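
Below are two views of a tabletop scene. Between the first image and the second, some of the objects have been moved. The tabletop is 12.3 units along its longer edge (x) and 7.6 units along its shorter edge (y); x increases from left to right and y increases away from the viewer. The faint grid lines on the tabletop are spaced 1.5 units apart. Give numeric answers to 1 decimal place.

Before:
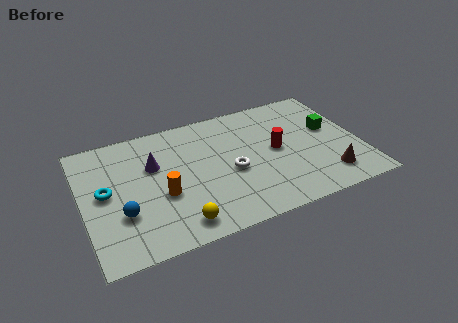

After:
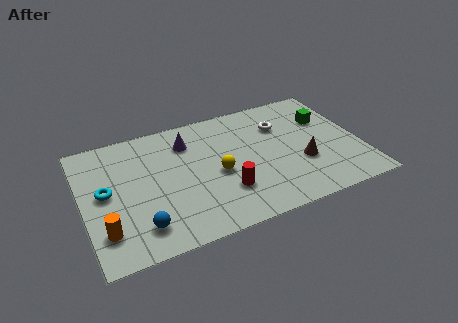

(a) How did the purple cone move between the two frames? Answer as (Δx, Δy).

(1.6, 0.9)

From the two frames, the purple cone sits at roughly (3.2, 4.9) before and (4.8, 5.8) after.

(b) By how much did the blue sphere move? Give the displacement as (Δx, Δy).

(0.7, -1.0)

The blue sphere was at about (1.6, 2.5) and moved to about (2.3, 1.5).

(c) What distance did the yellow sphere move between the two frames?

3.0

From (3.9, 1.1) to (5.9, 3.4), the yellow sphere covered √(2.0² + 2.3²) ≈ 3.0 units.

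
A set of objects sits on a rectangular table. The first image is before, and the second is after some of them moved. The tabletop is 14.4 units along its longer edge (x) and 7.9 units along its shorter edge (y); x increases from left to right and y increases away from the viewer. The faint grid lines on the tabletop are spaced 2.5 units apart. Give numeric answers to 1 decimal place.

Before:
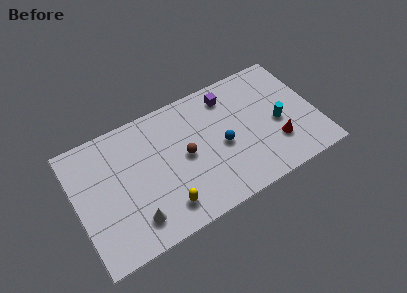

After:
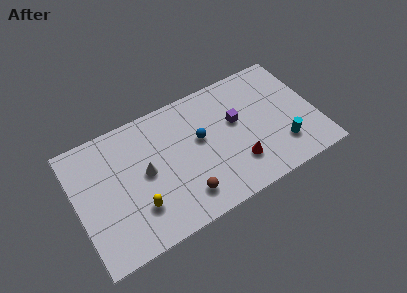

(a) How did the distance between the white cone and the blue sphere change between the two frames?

-2.5

They were about 5.9 units apart before and 3.4 after — 2.5 units closer together.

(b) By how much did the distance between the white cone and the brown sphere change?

-1.0

Before: roughly 4.2 units apart; after: 3.2. That's 1.0 units closer together.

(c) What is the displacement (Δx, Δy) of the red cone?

(-2.4, -0.2)

From the two frames, the red cone sits at roughly (11.8, 2.3) before and (9.4, 2.1) after.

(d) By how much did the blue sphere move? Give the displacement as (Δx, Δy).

(-1.2, 1.0)

The blue sphere was at about (8.7, 3.6) and moved to about (7.5, 4.6).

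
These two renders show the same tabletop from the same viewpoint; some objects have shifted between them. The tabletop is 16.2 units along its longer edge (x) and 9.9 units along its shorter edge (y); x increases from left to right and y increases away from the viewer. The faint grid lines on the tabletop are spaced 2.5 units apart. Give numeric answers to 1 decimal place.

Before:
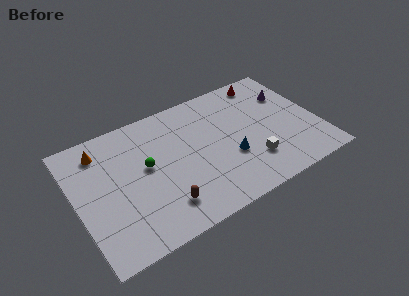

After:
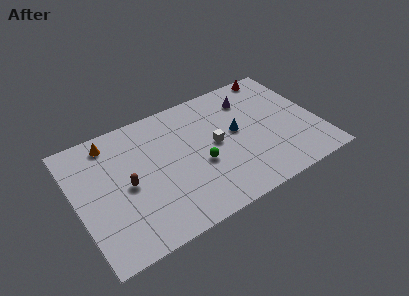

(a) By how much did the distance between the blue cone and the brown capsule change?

+2.5

They were about 5.0 units apart before and 7.5 after — 2.5 units further apart.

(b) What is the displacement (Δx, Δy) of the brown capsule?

(-2.0, 2.6)

The brown capsule started near (5.3, 2.1) and ended near (3.3, 4.7).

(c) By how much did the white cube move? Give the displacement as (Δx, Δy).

(-2.1, 2.5)

The white cube started near (11.4, 2.6) and ended near (9.3, 5.1).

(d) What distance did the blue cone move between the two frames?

1.9

The blue cone was near (10.1, 3.6) before and (10.8, 5.4) after, so it travelled √(0.7² + 1.8²) ≈ 1.9 units.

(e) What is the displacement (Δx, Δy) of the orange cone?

(0.7, 0.4)

The orange cone started near (2.0, 8.1) and ended near (2.7, 8.5).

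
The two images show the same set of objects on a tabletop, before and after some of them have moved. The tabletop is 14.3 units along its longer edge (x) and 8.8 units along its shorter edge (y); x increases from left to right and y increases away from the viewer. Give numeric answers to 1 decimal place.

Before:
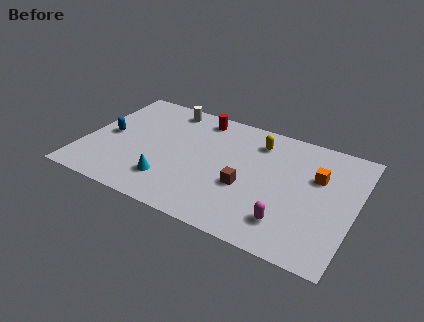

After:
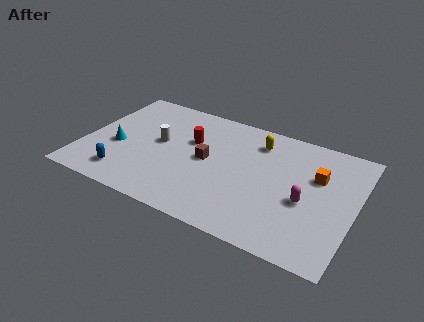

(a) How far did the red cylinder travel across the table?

2.0

The red cylinder moved from about (5.7, 7.6) to (5.5, 5.6), a distance of √(0.2² + 2.0²) ≈ 2.0.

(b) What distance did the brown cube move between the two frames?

2.5

The brown cube was near (8.7, 3.4) before and (6.5, 4.5) after, so it travelled √(2.2² + 1.1²) ≈ 2.5 units.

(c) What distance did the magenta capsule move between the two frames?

1.9

From (11.1, 1.9) to (11.8, 3.7), the magenta capsule covered √(0.7² + 1.8²) ≈ 1.9 units.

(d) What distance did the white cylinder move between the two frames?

2.9

From (3.9, 7.7) to (3.9, 4.8), the white cylinder covered √(0.0² + 2.9²) ≈ 2.9 units.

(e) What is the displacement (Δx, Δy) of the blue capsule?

(1.3, -2.7)

The blue capsule started near (1.2, 4.3) and ended near (2.5, 1.6).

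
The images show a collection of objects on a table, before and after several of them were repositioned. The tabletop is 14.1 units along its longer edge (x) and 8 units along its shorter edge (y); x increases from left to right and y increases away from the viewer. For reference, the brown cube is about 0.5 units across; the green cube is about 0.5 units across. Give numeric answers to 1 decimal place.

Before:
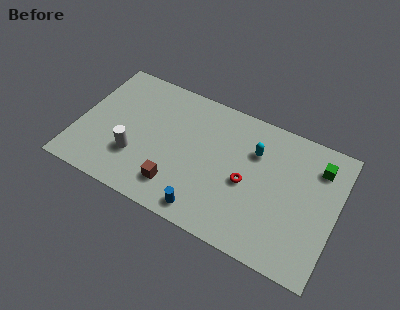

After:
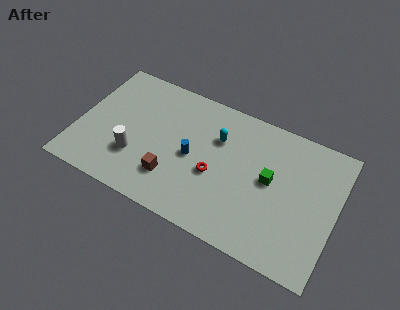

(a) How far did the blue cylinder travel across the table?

3.0

From (7.4, 1.0) to (6.3, 3.8), the blue cylinder covered √(1.1² + 2.8²) ≈ 3.0 units.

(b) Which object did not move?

the white cylinder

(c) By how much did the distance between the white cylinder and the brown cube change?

-0.4

The distance was about 2.5 in the first image and 2.1 in the second, so they moved 0.4 units closer together.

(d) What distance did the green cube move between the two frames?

3.1

The green cube was near (12.9, 6.2) before and (10.5, 4.3) after, so it travelled √(2.4² + 1.9²) ≈ 3.1 units.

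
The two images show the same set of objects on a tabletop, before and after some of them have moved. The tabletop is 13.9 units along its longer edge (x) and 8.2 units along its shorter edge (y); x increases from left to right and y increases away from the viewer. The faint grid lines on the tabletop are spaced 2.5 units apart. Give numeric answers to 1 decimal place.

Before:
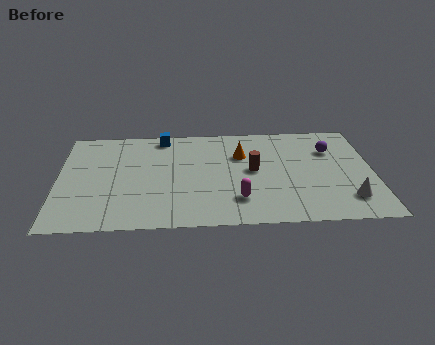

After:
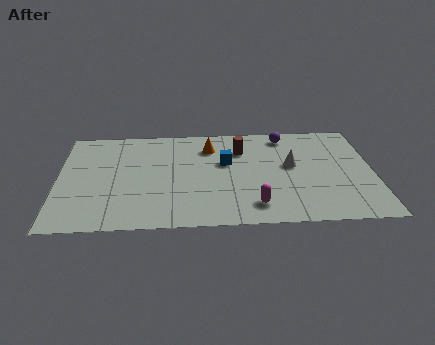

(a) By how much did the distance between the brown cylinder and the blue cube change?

-3.8

Before: roughly 5.0 units apart; after: 1.2. That's 3.8 units closer together.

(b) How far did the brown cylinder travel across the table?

1.8

From (8.6, 4.3) to (8.1, 6.0), the brown cylinder covered √(0.5² + 1.7²) ≈ 1.8 units.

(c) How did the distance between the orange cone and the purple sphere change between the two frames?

-0.5

They were about 4.0 units apart before and 3.5 after — 0.5 units closer together.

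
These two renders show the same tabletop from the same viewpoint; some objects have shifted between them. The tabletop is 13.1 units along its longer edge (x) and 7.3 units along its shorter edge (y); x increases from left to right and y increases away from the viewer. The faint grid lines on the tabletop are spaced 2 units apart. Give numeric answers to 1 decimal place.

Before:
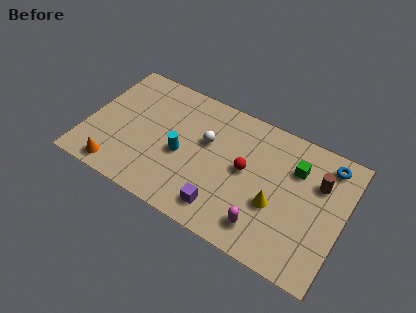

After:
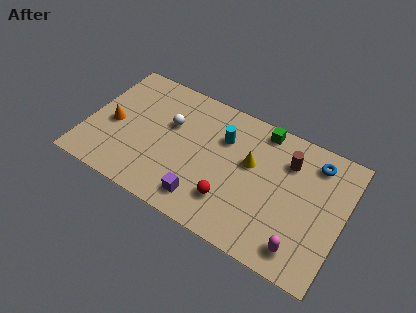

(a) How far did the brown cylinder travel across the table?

1.6

The brown cylinder was near (11.7, 5.0) before and (10.1, 5.4) after, so it travelled √(1.6² + 0.4²) ≈ 1.6 units.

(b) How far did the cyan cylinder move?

2.7

The cyan cylinder moved from about (4.9, 3.2) to (6.8, 5.1), a distance of √(1.9² + 1.9²) ≈ 2.7.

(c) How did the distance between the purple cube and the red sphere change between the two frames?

-1.3

Before: roughly 2.7 units apart; after: 1.4. That's 1.3 units closer together.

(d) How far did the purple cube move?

1.0

The purple cube was near (7.3, 1.3) before and (6.3, 1.3) after, so it travelled √(1.0² + 0.0²) ≈ 1.0 units.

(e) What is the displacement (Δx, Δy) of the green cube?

(-1.9, 1.3)

From the two frames, the green cube sits at roughly (10.5, 5.2) before and (8.6, 6.5) after.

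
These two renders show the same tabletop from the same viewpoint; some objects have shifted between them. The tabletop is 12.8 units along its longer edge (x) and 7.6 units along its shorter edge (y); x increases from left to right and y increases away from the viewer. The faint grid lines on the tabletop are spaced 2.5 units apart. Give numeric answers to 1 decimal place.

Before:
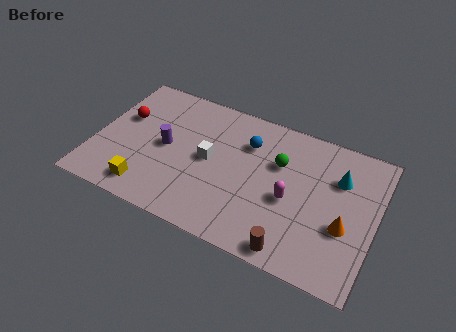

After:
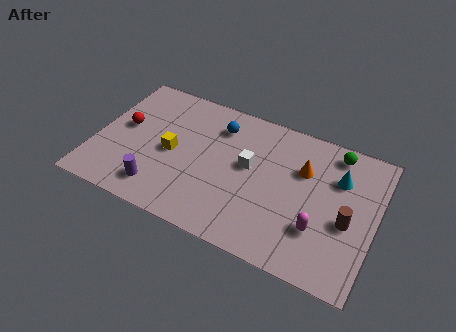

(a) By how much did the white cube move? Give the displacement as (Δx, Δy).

(1.8, 0.4)

The white cube was at about (5.2, 3.9) and moved to about (7.0, 4.3).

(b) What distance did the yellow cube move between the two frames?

2.5

The yellow cube was near (2.7, 1.2) before and (3.5, 3.6) after, so it travelled √(0.8² + 2.4²) ≈ 2.5 units.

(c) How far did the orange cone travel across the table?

3.0

The orange cone moved from about (11.5, 2.9) to (9.4, 5.1), a distance of √(2.1² + 2.2²) ≈ 3.0.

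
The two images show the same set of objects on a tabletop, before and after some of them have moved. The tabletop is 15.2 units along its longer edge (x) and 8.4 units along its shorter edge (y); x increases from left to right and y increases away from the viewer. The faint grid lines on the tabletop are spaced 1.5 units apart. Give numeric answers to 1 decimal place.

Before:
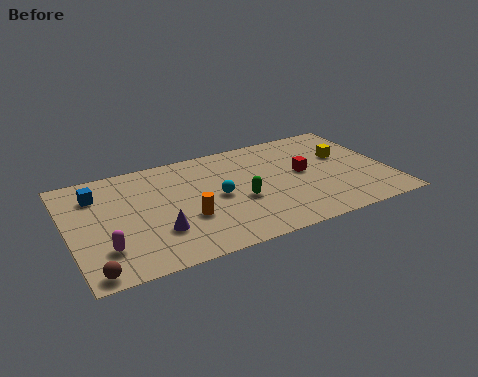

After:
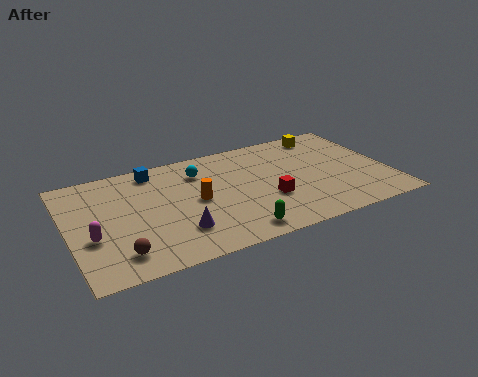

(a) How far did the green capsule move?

2.4

The green capsule was near (8.0, 3.4) before and (7.5, 1.1) after, so it travelled √(0.5² + 2.3²) ≈ 2.4 units.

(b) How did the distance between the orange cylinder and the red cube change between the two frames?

-2.5

The distance was about 6.0 in the first image and 3.5 in the second, so they moved 2.5 units closer together.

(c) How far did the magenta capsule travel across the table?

1.1

The magenta capsule was near (1.5, 2.2) before and (1.0, 3.2) after, so it travelled √(0.5² + 1.0²) ≈ 1.1 units.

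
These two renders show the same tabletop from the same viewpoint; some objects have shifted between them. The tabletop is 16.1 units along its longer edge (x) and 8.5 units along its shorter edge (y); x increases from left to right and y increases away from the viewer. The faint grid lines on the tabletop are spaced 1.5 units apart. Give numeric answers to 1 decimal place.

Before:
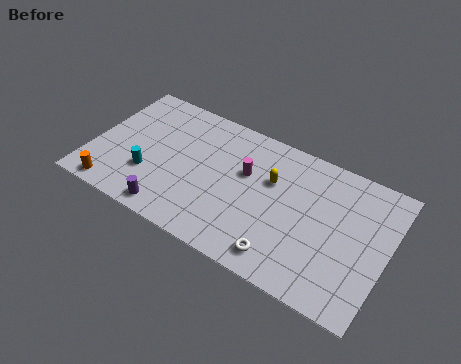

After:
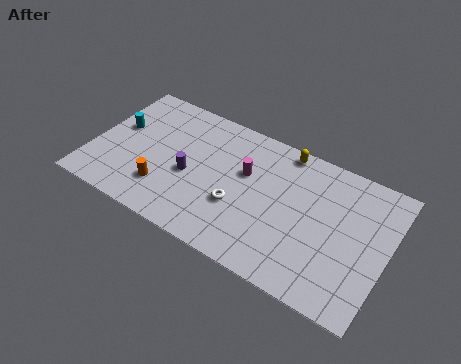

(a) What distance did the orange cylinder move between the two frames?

2.9

From (1.6, 0.9) to (4.2, 2.2), the orange cylinder covered √(2.6² + 1.3²) ≈ 2.9 units.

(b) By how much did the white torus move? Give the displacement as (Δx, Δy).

(-2.7, 1.8)

The white torus was at about (10.9, 1.3) and moved to about (8.2, 3.1).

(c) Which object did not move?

the magenta cylinder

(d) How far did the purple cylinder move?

2.8

The purple cylinder was near (4.8, 1.0) before and (5.4, 3.7) after, so it travelled √(0.6² + 2.7²) ≈ 2.8 units.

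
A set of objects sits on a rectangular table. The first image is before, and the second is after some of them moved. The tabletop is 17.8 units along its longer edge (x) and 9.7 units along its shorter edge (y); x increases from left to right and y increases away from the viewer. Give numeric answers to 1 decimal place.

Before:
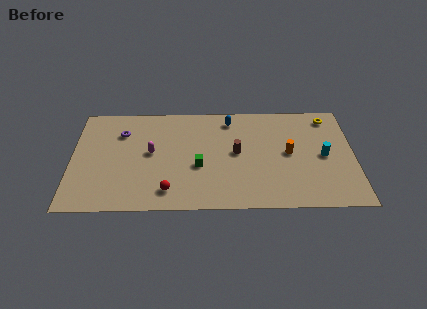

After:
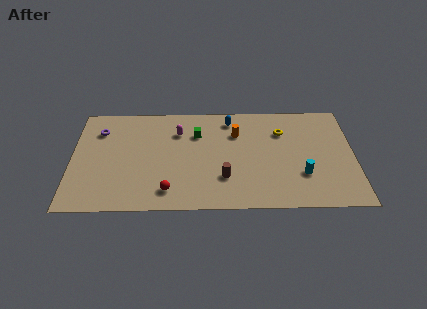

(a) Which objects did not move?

the red sphere and the blue capsule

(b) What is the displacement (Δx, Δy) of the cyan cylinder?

(-1.4, -1.7)

The cyan cylinder was at about (15.9, 4.7) and moved to about (14.5, 3.0).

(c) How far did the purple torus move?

1.4

The purple torus was near (3.1, 7.1) before and (1.7, 7.3) after, so it travelled √(1.4² + 0.2²) ≈ 1.4 units.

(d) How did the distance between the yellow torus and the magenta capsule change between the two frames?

-5.1

They were about 11.7 units apart before and 6.6 after — 5.1 units closer together.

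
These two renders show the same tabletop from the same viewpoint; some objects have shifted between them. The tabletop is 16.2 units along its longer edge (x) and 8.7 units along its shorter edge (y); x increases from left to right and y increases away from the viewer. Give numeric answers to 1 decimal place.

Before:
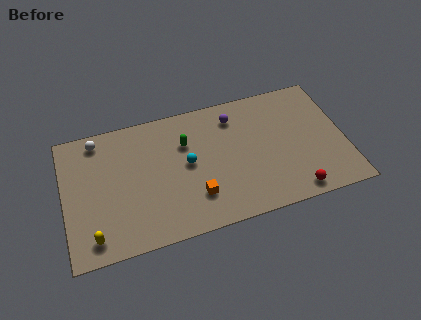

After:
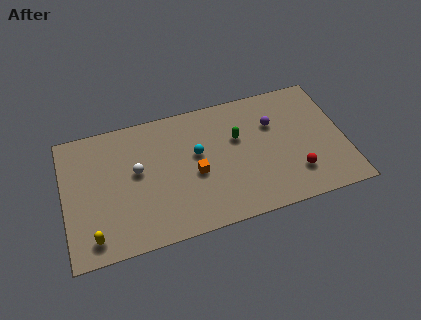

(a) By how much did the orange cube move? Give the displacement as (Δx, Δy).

(0.1, 1.5)

From the two frames, the orange cube sits at roughly (7.4, 2.3) before and (7.5, 3.8) after.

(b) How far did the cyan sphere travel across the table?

0.8

From (7.1, 4.6) to (7.7, 5.1), the cyan sphere covered √(0.6² + 0.5²) ≈ 0.8 units.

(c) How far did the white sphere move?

3.4

From (2.1, 7.6) to (4.2, 4.9), the white sphere covered √(2.1² + 2.7²) ≈ 3.4 units.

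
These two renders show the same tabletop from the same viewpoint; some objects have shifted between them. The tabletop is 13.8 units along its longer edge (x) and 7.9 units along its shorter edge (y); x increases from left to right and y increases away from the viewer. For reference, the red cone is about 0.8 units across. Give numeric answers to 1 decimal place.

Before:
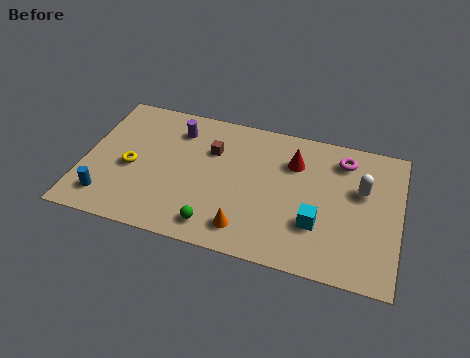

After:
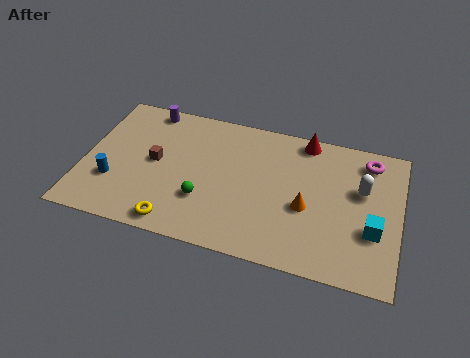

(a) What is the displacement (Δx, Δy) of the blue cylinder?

(0.2, 1.0)

From the two frames, the blue cylinder sits at roughly (1.2, 1.5) before and (1.4, 2.5) after.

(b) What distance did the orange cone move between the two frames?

3.1

The orange cone was near (7.3, 1.4) before and (9.8, 3.3) after, so it travelled √(2.5² + 1.9²) ≈ 3.1 units.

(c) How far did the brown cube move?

2.7

The brown cube was near (5.5, 5.4) before and (3.1, 4.1) after, so it travelled √(2.4² + 1.3²) ≈ 2.7 units.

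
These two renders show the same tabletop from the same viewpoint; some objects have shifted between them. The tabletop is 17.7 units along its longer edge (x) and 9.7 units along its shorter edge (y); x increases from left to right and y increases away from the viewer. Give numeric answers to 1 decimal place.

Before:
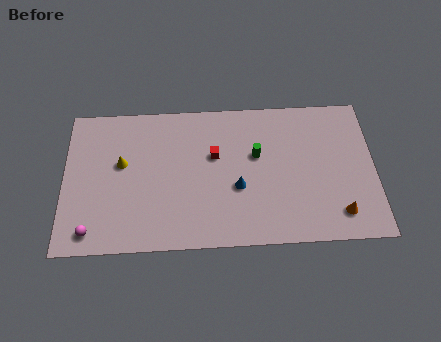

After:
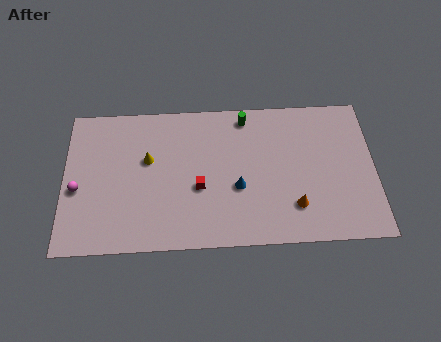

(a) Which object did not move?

the blue cone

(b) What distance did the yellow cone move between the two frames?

1.5

The yellow cone was near (3.3, 5.7) before and (4.8, 5.9) after, so it travelled √(1.5² + 0.2²) ≈ 1.5 units.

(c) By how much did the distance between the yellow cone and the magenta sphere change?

-0.3

The distance was about 4.7 in the first image and 4.4 in the second, so they moved 0.3 units closer together.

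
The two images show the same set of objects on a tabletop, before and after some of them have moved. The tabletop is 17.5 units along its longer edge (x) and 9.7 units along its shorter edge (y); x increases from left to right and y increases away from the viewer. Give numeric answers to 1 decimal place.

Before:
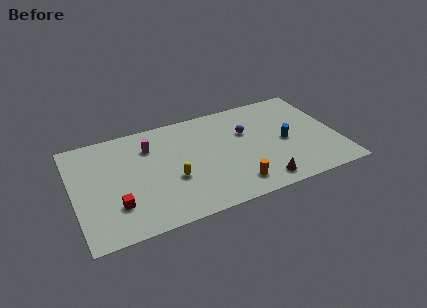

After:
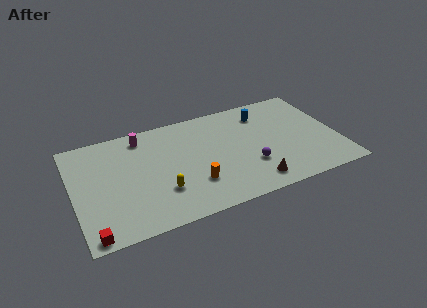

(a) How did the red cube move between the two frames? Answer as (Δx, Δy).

(-1.7, -1.9)

From the two frames, the red cube sits at roughly (2.6, 2.7) before and (0.9, 0.8) after.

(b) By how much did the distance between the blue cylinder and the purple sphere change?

+1.8

Before: roughly 3.0 units apart; after: 4.8. That's 1.8 units further apart.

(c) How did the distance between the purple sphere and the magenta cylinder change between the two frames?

+2.0

They were about 6.5 units apart before and 8.5 after — 2.0 units further apart.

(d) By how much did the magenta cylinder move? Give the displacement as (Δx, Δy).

(-0.4, 1.1)

From the two frames, the magenta cylinder sits at roughly (5.2, 7.2) before and (4.8, 8.3) after.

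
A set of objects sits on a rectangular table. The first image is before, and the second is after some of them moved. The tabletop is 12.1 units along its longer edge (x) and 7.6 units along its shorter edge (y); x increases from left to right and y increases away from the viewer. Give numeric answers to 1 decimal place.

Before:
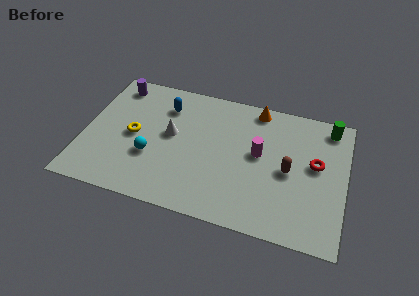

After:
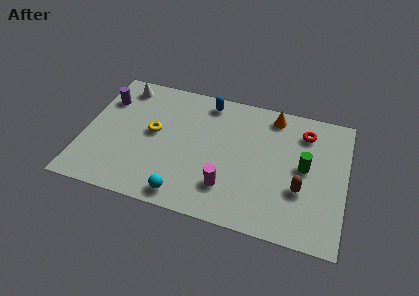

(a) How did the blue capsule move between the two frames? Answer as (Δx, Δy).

(1.9, 0.8)

From the two frames, the blue capsule sits at roughly (3.6, 5.8) before and (5.5, 6.6) after.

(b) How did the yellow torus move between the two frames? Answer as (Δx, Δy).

(0.9, 0.4)

The yellow torus was at about (2.3, 3.7) and moved to about (3.2, 4.1).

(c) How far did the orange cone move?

0.8

From (7.8, 6.8) to (8.6, 6.6), the orange cone covered √(0.8² + 0.2²) ≈ 0.8 units.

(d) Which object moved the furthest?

the white cone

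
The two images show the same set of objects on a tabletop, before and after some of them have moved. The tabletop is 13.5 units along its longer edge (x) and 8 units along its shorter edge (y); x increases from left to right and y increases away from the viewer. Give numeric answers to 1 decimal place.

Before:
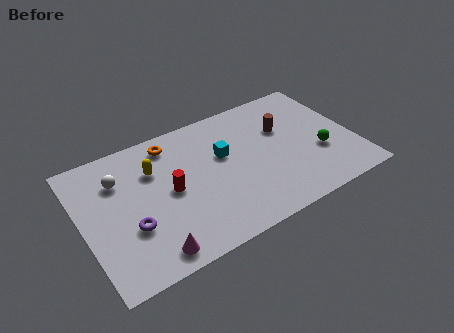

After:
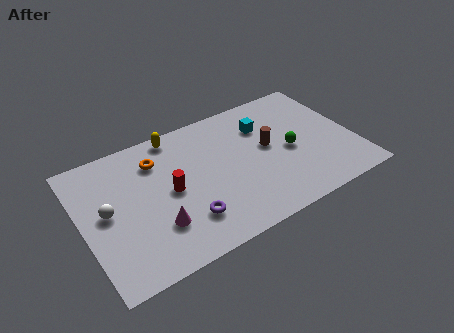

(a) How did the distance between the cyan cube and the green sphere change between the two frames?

-2.7

They were about 5.0 units apart before and 2.3 after — 2.7 units closer together.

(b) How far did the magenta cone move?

1.4

From (2.9, 1.0) to (3.4, 2.3), the magenta cone covered √(0.5² + 1.3²) ≈ 1.4 units.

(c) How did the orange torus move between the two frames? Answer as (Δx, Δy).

(-0.8, -0.7)

From the two frames, the orange torus sits at roughly (4.7, 6.8) before and (3.9, 6.1) after.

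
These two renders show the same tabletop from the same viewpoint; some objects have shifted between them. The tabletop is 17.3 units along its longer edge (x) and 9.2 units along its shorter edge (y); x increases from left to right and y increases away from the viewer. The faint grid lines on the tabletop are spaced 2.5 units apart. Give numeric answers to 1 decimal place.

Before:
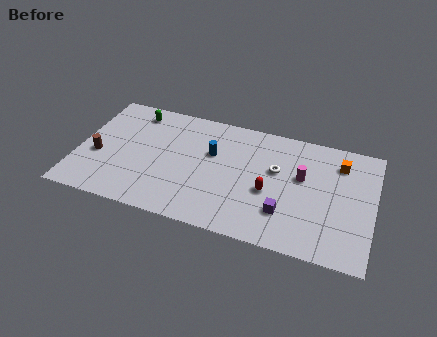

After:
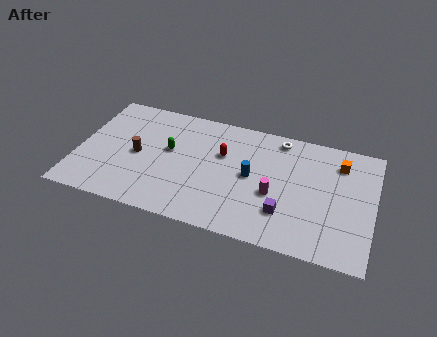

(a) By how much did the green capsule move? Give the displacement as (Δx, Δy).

(2.3, -2.5)

From the two frames, the green capsule sits at roughly (3.0, 7.8) before and (5.3, 5.3) after.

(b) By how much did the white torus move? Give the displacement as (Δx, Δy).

(0.0, 2.5)

From the two frames, the white torus sits at roughly (11.6, 5.6) before and (11.6, 8.1) after.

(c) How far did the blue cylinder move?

2.6

From (7.8, 5.8) to (10.2, 4.7), the blue cylinder covered √(2.4² + 1.1²) ≈ 2.6 units.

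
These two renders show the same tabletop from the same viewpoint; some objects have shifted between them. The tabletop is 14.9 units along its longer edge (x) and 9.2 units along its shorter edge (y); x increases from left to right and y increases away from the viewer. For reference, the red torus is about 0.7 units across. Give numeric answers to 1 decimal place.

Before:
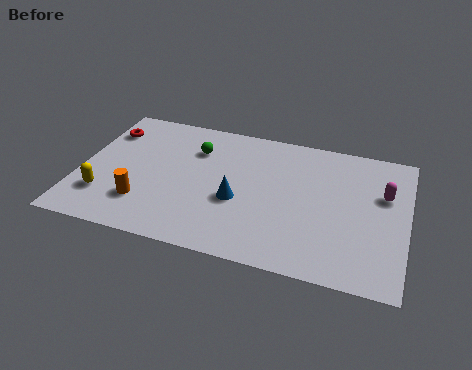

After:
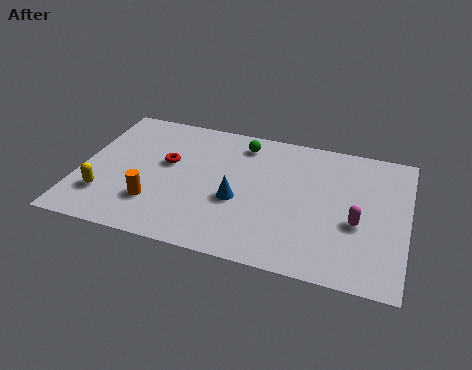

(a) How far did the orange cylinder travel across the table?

0.5

The orange cylinder was near (3.1, 2.4) before and (3.6, 2.5) after, so it travelled √(0.5² + 0.1²) ≈ 0.5 units.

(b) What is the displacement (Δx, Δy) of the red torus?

(3.0, -1.6)

From the two frames, the red torus sits at roughly (0.9, 7.0) before and (3.9, 5.4) after.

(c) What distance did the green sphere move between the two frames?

2.3

From (5.1, 6.7) to (7.2, 7.7), the green sphere covered √(2.1² + 1.0²) ≈ 2.3 units.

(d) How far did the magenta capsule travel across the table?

2.5

From (13.8, 5.9) to (12.7, 3.7), the magenta capsule covered √(1.1² + 2.2²) ≈ 2.5 units.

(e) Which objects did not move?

the blue cone and the yellow capsule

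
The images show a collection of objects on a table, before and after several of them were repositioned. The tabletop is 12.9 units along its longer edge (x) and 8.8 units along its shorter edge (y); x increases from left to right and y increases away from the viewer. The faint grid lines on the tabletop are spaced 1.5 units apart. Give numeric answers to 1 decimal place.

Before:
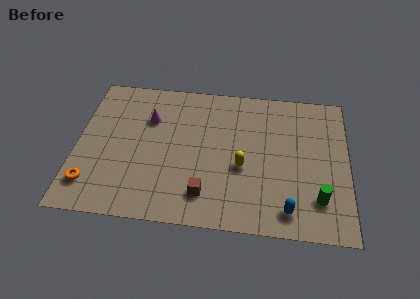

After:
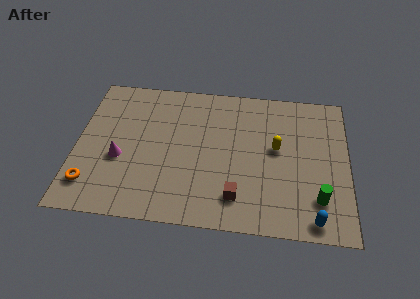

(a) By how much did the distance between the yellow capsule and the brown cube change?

+1.1

They were about 2.5 units apart before and 3.6 after — 1.1 units further apart.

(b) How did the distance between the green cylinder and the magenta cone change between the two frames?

+0.5

They were about 9.0 units apart before and 9.5 after — 0.5 units further apart.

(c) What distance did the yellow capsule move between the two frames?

2.1

From (7.9, 3.6) to (9.5, 4.9), the yellow capsule covered √(1.6² + 1.3²) ≈ 2.1 units.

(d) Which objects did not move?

the green cylinder and the orange torus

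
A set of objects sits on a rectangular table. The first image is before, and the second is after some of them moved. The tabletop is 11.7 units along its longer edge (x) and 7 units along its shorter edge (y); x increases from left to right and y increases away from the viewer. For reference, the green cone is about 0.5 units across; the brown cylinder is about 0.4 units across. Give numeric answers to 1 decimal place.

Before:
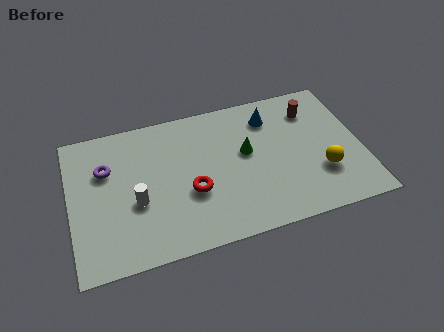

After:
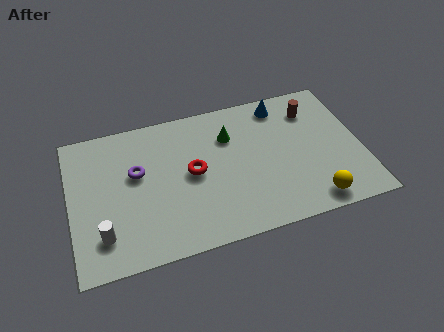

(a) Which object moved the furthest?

the white cylinder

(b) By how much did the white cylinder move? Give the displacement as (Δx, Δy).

(-1.4, -1.2)

The white cylinder was at about (2.6, 2.8) and moved to about (1.2, 1.6).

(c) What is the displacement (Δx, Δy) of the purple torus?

(1.2, -0.5)

The purple torus started near (1.5, 4.7) and ended near (2.7, 4.2).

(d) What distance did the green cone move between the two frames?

1.2

The green cone was near (7.1, 4.0) before and (6.5, 5.0) after, so it travelled √(0.6² + 1.0²) ≈ 1.2 units.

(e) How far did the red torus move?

0.9

From (4.8, 2.7) to (4.9, 3.6), the red torus covered √(0.1² + 0.9²) ≈ 0.9 units.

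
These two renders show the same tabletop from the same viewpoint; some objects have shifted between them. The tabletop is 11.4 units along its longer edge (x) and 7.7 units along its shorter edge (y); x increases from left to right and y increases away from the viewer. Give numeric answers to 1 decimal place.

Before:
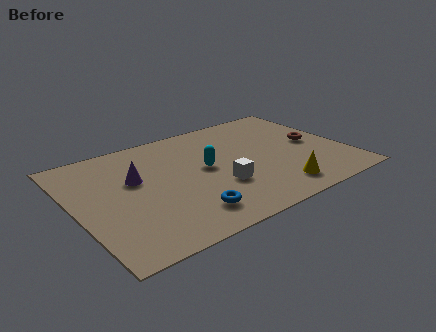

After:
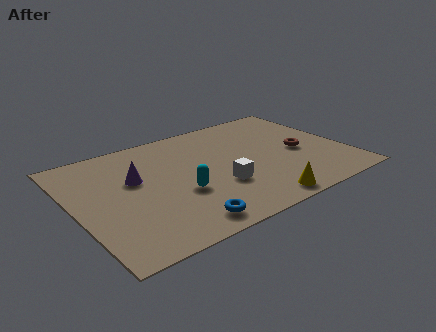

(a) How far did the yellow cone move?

1.0

The yellow cone moved from about (8.0, 1.3) to (7.1, 0.8), a distance of √(0.9² + 0.5²) ≈ 1.0.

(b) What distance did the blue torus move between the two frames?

0.6

The blue torus was near (4.2, 1.5) before and (3.9, 1.0) after, so it travelled √(0.3² + 0.5²) ≈ 0.6 units.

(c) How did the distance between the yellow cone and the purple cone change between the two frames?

-0.4

The distance was about 6.4 in the first image and 6.0 in the second, so they moved 0.4 units closer together.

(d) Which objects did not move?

the purple cone and the white cube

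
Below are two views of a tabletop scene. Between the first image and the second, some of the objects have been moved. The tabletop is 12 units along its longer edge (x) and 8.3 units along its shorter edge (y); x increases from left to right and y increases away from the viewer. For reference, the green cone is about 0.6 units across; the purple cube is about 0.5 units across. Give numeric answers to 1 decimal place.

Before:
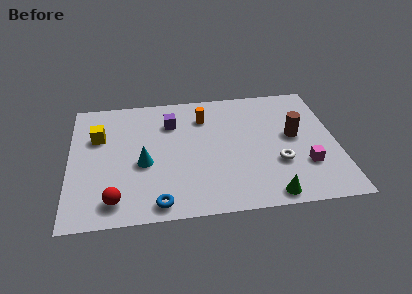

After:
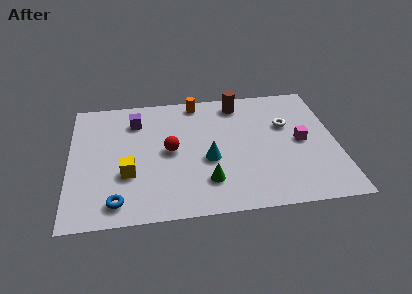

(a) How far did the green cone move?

3.0

The green cone moved from about (8.8, 0.8) to (6.1, 2.0), a distance of √(2.7² + 1.2²) ≈ 3.0.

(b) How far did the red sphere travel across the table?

3.8

From (2.0, 1.3) to (4.5, 4.2), the red sphere covered √(2.5² + 2.9²) ≈ 3.8 units.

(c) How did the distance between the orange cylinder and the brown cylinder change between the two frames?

-2.5

Before: roughly 4.4 units apart; after: 1.9. That's 2.5 units closer together.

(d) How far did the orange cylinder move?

1.1

The orange cylinder was near (6.1, 6.3) before and (5.8, 7.4) after, so it travelled √(0.3² + 1.1²) ≈ 1.1 units.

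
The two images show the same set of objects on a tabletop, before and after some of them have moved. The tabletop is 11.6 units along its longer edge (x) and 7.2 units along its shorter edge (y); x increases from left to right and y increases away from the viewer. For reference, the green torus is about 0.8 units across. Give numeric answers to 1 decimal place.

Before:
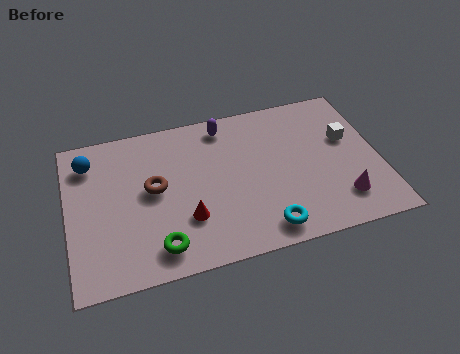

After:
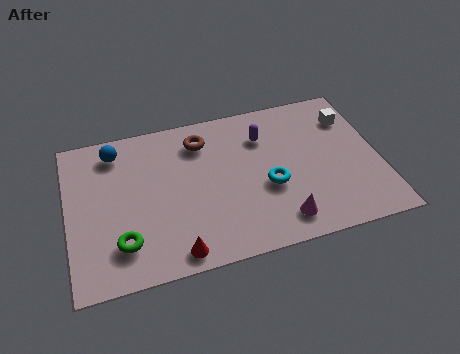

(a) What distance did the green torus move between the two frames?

1.4

The green torus was near (3.2, 1.2) before and (1.9, 1.7) after, so it travelled √(1.3² + 0.5²) ≈ 1.4 units.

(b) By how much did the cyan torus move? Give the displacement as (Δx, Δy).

(0.3, 1.9)

The cyan torus was at about (7.1, 1.0) and moved to about (7.4, 2.9).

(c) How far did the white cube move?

1.0

From (10.5, 4.4) to (10.7, 5.4), the white cube covered √(0.2² + 1.0²) ≈ 1.0 units.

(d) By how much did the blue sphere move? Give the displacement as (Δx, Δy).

(1.0, 0.3)

The blue sphere started near (0.9, 5.7) and ended near (1.9, 6.0).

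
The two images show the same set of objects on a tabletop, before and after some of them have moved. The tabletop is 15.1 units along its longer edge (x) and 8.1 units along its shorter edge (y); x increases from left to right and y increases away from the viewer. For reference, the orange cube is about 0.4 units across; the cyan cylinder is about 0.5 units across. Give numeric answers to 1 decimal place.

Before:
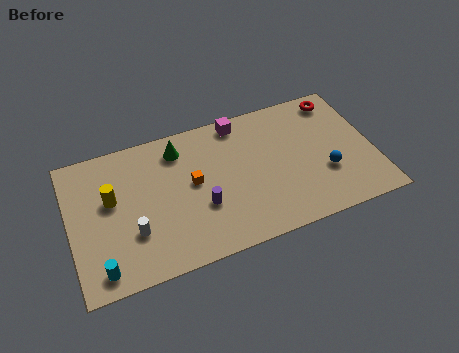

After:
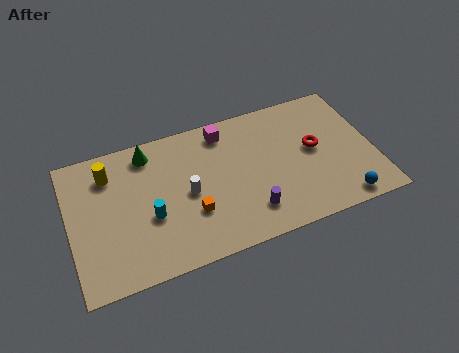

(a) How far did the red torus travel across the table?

3.0

The red torus was near (13.7, 7.0) before and (12.2, 4.4) after, so it travelled √(1.5² + 2.6²) ≈ 3.0 units.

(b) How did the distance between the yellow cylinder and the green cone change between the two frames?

-1.8

Before: roughly 3.9 units apart; after: 2.1. That's 1.8 units closer together.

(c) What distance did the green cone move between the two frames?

1.5

The green cone was near (5.6, 6.6) before and (4.1, 6.9) after, so it travelled √(1.5² + 0.3²) ≈ 1.5 units.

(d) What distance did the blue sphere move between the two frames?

2.0

The blue sphere moved from about (12.6, 2.8) to (13.2, 0.9), a distance of √(0.6² + 1.9²) ≈ 2.0.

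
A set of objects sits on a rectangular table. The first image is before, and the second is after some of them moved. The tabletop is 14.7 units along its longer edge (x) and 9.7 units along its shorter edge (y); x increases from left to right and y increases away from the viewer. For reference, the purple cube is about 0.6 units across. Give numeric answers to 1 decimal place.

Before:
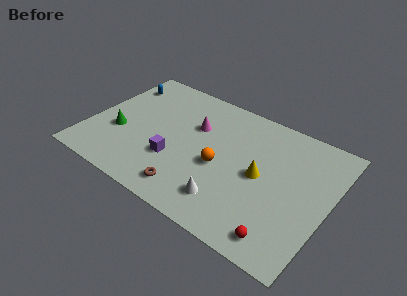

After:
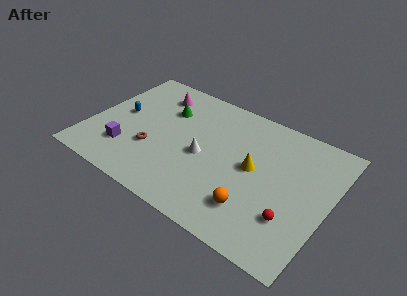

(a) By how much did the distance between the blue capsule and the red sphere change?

-1.7

Before: roughly 13.0 units apart; after: 11.3. That's 1.7 units closer together.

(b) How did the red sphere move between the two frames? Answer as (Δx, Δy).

(0.3, 1.5)

The red sphere started near (12.5, 1.3) and ended near (12.8, 2.8).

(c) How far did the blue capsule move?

2.6

From (1.1, 7.6) to (1.7, 5.1), the blue capsule covered √(0.6² + 2.5²) ≈ 2.6 units.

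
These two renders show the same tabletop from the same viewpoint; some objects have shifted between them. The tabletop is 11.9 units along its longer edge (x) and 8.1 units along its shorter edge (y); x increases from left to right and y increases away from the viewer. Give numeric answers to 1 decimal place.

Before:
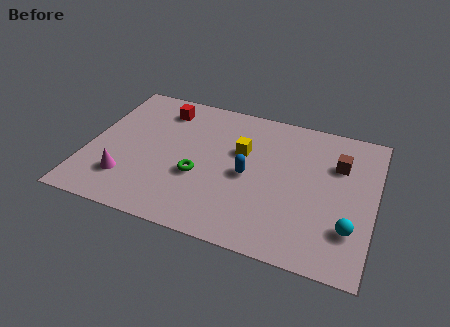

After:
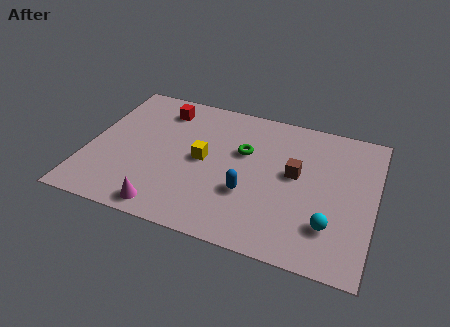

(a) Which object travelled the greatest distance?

the green torus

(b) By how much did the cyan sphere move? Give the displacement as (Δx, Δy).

(-0.8, -0.1)

From the two frames, the cyan sphere sits at roughly (11.0, 2.2) before and (10.2, 2.1) after.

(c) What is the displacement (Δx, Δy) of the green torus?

(1.7, 2.0)

From the two frames, the green torus sits at roughly (4.7, 3.1) before and (6.4, 5.1) after.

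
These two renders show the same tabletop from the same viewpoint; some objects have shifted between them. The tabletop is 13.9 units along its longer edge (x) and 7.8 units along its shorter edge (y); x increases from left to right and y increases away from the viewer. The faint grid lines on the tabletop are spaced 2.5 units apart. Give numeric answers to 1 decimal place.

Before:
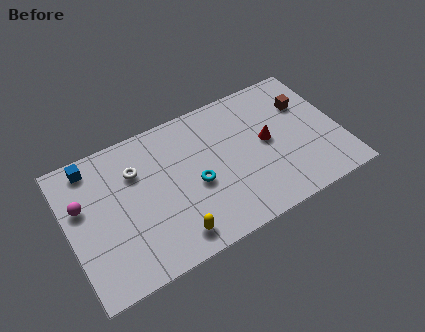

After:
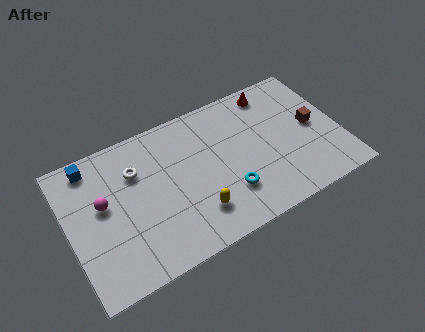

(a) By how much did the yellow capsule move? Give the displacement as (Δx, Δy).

(1.3, 0.7)

The yellow capsule was at about (4.9, 1.2) and moved to about (6.2, 1.9).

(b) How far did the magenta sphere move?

1.1

The magenta sphere was near (0.8, 4.9) before and (1.8, 4.5) after, so it travelled √(1.0² + 0.4²) ≈ 1.1 units.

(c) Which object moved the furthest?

the red cone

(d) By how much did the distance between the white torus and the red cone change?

+0.7

They were about 6.7 units apart before and 7.4 after — 0.7 units further apart.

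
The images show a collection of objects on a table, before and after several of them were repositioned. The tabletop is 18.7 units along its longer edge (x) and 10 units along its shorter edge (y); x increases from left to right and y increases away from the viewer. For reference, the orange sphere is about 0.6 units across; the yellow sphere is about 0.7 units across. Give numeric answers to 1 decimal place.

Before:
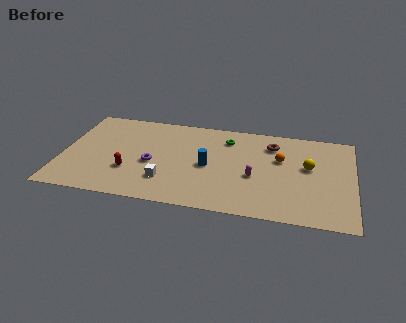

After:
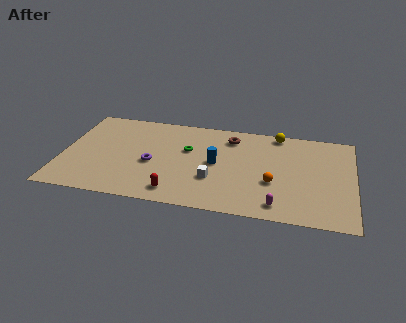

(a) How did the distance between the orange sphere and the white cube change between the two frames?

-4.3

They were about 8.1 units apart before and 3.8 after — 4.3 units closer together.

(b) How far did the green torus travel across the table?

3.0

The green torus was near (10.5, 7.9) before and (8.0, 6.2) after, so it travelled √(2.5² + 1.7²) ≈ 3.0 units.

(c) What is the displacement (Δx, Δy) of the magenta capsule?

(1.6, -2.7)

From the two frames, the magenta capsule sits at roughly (12.4, 4.1) before and (14.0, 1.4) after.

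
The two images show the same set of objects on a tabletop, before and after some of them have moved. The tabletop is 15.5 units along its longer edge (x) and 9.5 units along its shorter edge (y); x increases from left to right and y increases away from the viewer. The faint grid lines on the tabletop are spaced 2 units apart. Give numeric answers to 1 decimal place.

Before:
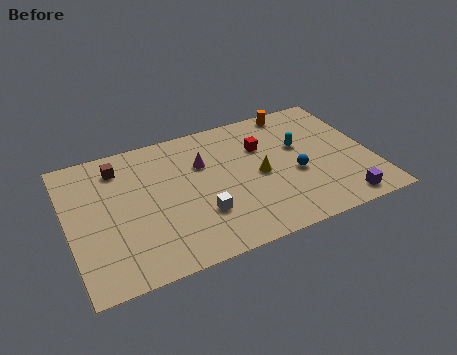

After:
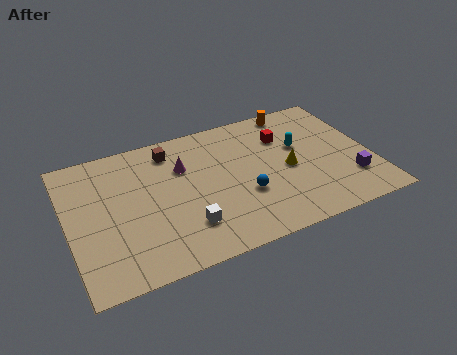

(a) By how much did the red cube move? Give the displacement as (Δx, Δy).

(1.2, 0.3)

The red cube started near (10.1, 6.5) and ended near (11.3, 6.8).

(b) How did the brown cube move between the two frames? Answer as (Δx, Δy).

(2.7, 0.2)

The brown cube started near (2.8, 7.7) and ended near (5.5, 7.9).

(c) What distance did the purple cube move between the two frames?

1.6

The purple cube moved from about (13.5, 1.1) to (14.2, 2.5), a distance of √(0.7² + 1.4²) ≈ 1.6.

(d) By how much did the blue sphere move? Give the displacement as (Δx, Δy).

(-2.7, -0.5)

The blue sphere started near (11.5, 3.9) and ended near (8.8, 3.4).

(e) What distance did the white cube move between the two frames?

0.9

The white cube was near (6.5, 2.9) before and (5.7, 2.4) after, so it travelled √(0.8² + 0.5²) ≈ 0.9 units.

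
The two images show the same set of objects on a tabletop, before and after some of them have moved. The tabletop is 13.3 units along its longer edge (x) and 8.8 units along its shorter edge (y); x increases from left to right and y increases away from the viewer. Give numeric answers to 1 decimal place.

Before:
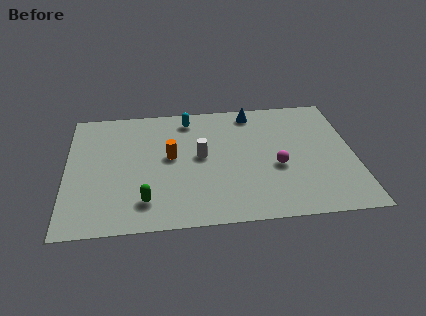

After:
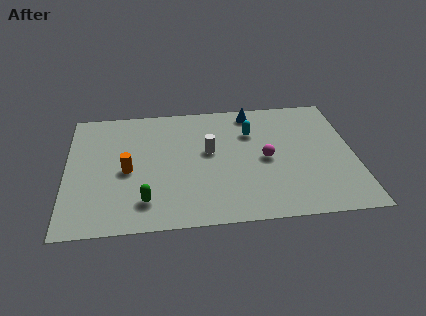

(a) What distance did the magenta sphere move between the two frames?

0.8

The magenta sphere moved from about (9.7, 3.6) to (9.2, 4.2), a distance of √(0.5² + 0.6²) ≈ 0.8.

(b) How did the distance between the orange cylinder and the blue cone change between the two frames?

+2.1

They were about 4.9 units apart before and 7.0 after — 2.1 units further apart.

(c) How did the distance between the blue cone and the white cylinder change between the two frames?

-0.5

They were about 3.9 units apart before and 3.4 after — 0.5 units closer together.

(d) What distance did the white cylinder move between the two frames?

0.5

The white cylinder was near (6.2, 4.7) before and (6.6, 5.0) after, so it travelled √(0.4² + 0.3²) ≈ 0.5 units.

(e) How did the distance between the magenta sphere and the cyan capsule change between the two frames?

-3.5

They were about 5.6 units apart before and 2.1 after — 3.5 units closer together.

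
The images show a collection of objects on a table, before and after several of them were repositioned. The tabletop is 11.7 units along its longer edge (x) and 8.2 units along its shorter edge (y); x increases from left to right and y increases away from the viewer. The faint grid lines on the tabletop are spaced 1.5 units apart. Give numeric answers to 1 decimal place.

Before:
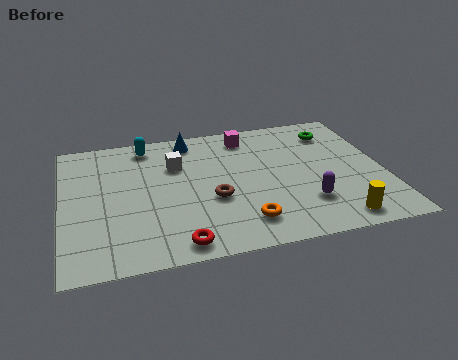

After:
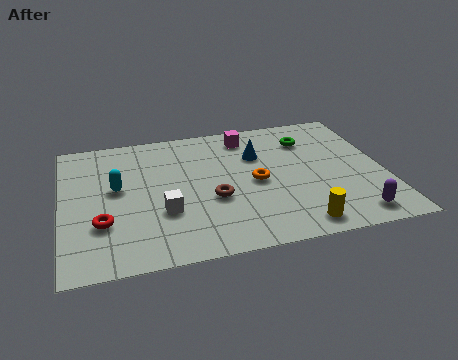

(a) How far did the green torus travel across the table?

1.0

From (10.1, 6.5) to (9.1, 6.2), the green torus covered √(1.0² + 0.3²) ≈ 1.0 units.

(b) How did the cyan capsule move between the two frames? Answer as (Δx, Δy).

(-1.2, -2.5)

The cyan capsule started near (3.2, 7.1) and ended near (2.0, 4.6).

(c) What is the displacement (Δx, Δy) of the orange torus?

(0.6, 2.3)

From the two frames, the orange torus sits at roughly (6.4, 1.6) before and (7.0, 3.9) after.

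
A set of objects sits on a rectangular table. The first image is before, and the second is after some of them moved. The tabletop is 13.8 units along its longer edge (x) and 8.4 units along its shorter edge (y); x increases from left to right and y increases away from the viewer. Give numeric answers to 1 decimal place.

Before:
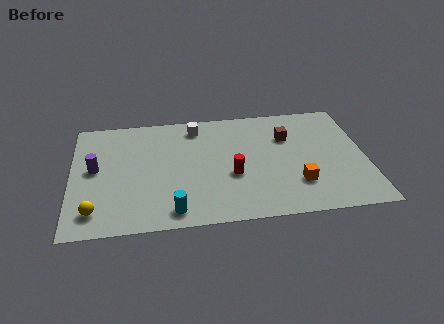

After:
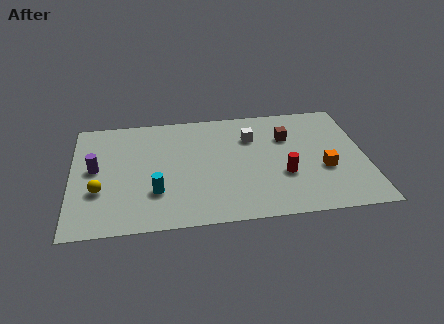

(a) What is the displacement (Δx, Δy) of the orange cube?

(1.3, 0.9)

The orange cube was at about (10.5, 2.3) and moved to about (11.8, 3.2).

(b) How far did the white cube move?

2.8

From (5.9, 7.1) to (8.5, 6.0), the white cube covered √(2.6² + 1.1²) ≈ 2.8 units.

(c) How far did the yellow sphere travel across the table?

1.4

From (1.1, 1.5) to (1.3, 2.9), the yellow sphere covered √(0.2² + 1.4²) ≈ 1.4 units.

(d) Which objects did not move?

the brown cube and the purple cylinder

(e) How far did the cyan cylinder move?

1.6

The cyan cylinder moved from about (4.7, 1.1) to (3.9, 2.5), a distance of √(0.8² + 1.4²) ≈ 1.6.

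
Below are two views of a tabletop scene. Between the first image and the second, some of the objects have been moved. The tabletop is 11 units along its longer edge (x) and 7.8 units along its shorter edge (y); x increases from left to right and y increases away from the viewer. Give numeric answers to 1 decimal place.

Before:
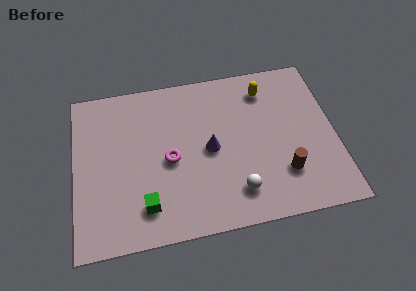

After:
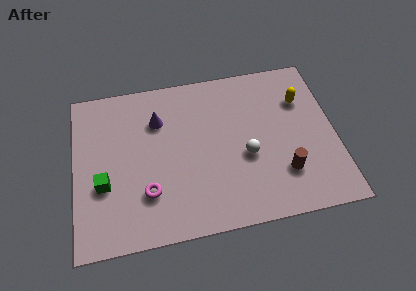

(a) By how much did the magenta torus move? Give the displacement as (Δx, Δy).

(-1.0, -1.4)

The magenta torus started near (4.0, 3.6) and ended near (3.0, 2.2).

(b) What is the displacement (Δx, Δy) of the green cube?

(-1.7, 1.3)

The green cube started near (2.9, 1.6) and ended near (1.2, 2.9).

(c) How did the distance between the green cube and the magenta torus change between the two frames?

-0.4

The distance was about 2.3 in the first image and 1.9 in the second, so they moved 0.4 units closer together.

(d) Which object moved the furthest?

the purple cone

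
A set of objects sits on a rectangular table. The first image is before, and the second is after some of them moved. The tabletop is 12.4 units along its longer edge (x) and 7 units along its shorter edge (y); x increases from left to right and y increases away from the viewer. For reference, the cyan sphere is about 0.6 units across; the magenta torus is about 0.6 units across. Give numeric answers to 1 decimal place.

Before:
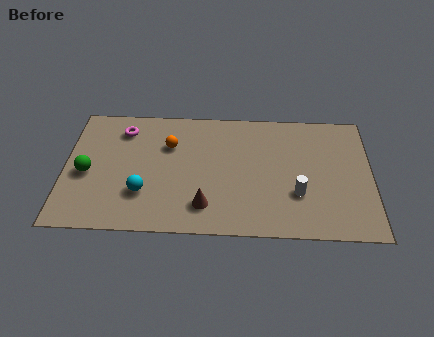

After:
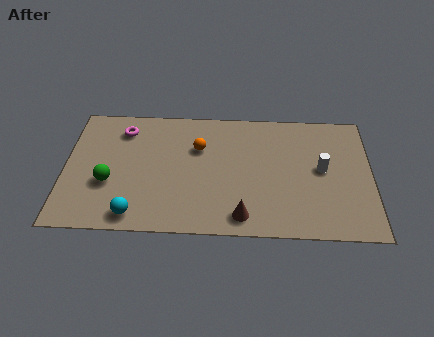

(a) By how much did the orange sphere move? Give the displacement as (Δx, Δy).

(1.2, -0.1)

From the two frames, the orange sphere sits at roughly (4.2, 4.8) before and (5.4, 4.7) after.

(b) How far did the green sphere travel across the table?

1.0

The green sphere moved from about (0.9, 3.1) to (1.8, 2.6), a distance of √(0.9² + 0.5²) ≈ 1.0.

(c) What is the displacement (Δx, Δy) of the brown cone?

(1.5, -0.5)

The brown cone was at about (5.7, 1.5) and moved to about (7.2, 1.0).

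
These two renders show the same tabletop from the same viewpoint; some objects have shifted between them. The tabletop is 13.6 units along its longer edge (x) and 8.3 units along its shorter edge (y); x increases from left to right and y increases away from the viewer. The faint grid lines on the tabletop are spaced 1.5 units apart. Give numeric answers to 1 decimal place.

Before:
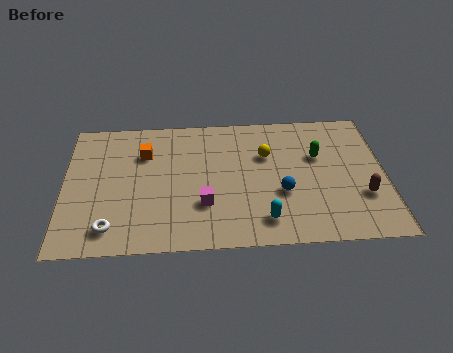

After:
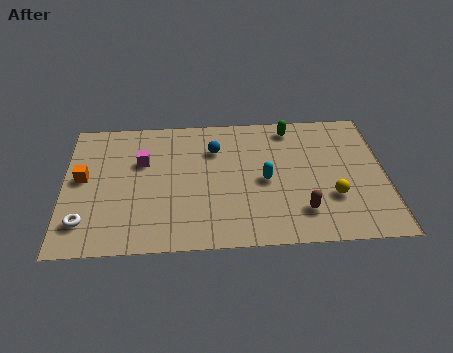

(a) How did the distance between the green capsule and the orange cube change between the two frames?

+1.9

Before: roughly 7.4 units apart; after: 9.3. That's 1.9 units further apart.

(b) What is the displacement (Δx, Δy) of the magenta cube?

(-2.6, 2.8)

The magenta cube started near (5.9, 2.6) and ended near (3.3, 5.4).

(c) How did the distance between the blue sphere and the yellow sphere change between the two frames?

+3.4

The distance was about 2.5 in the first image and 5.9 in the second, so they moved 3.4 units further apart.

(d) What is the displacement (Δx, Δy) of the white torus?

(-1.1, 0.4)

From the two frames, the white torus sits at roughly (2.0, 1.4) before and (0.9, 1.8) after.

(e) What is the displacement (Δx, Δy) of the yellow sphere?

(2.7, -2.8)

The yellow sphere started near (8.6, 5.5) and ended near (11.3, 2.7).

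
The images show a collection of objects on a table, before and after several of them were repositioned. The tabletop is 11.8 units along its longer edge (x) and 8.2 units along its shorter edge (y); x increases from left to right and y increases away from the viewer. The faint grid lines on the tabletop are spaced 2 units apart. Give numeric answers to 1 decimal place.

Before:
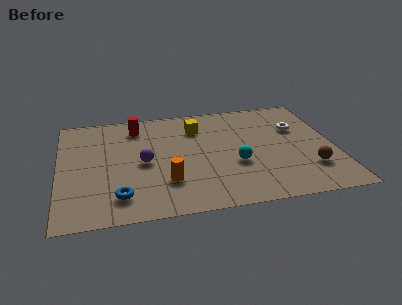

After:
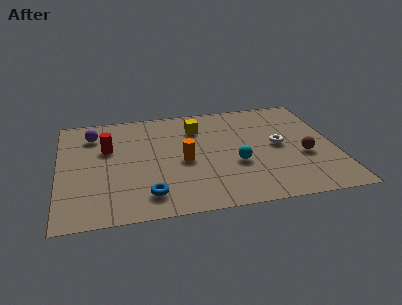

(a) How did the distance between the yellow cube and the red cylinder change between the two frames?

+1.4

They were about 2.6 units apart before and 4.0 after — 1.4 units further apart.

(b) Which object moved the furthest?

the purple sphere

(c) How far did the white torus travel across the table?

1.5

From (10.3, 5.4) to (9.4, 4.2), the white torus covered √(0.9² + 1.2²) ≈ 1.5 units.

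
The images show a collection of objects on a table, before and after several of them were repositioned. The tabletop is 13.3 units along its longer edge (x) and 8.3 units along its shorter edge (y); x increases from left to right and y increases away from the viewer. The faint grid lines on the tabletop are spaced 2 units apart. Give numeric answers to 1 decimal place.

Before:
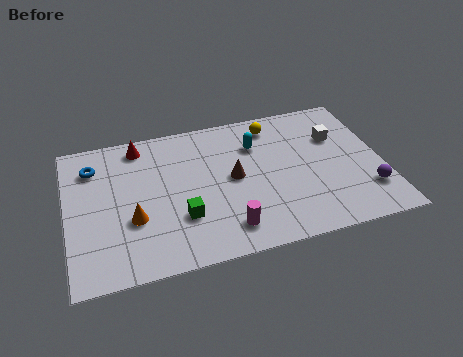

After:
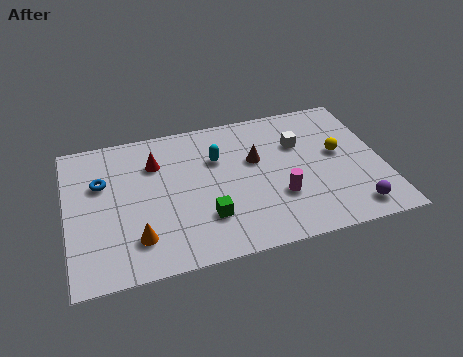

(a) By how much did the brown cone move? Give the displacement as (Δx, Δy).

(1.0, 0.8)

From the two frames, the brown cone sits at roughly (7.0, 4.3) before and (8.0, 5.1) after.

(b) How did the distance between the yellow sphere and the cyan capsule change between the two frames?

+3.9

The distance was about 1.3 in the first image and 5.2 in the second, so they moved 3.9 units further apart.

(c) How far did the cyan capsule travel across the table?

1.7

The cyan capsule moved from about (8.1, 6.0) to (6.4, 5.6), a distance of √(1.7² + 0.4²) ≈ 1.7.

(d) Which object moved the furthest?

the yellow sphere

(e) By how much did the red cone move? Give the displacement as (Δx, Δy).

(0.6, -1.2)

The red cone was at about (3.2, 7.2) and moved to about (3.8, 6.0).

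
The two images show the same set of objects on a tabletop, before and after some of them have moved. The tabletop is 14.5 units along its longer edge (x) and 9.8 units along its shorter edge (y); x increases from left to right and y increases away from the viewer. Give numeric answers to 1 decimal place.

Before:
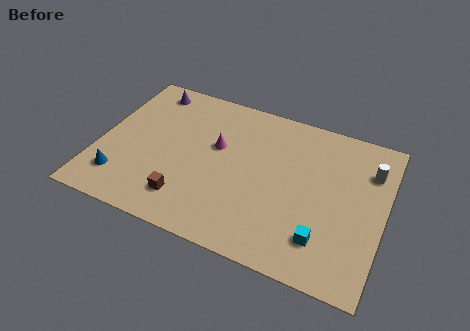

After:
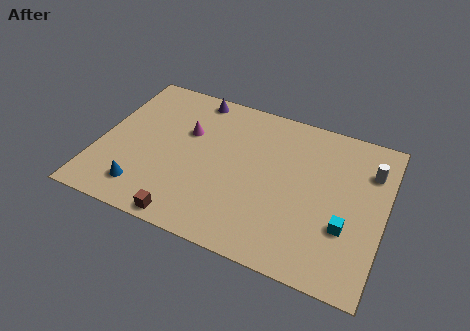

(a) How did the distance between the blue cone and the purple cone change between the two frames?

+0.8

They were about 6.4 units apart before and 7.2 after — 0.8 units further apart.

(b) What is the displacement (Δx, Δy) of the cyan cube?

(1.0, 1.1)

From the two frames, the cyan cube sits at roughly (11.7, 2.2) before and (12.7, 3.3) after.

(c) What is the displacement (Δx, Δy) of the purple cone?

(2.4, 0.3)

The purple cone started near (2.0, 8.5) and ended near (4.4, 8.8).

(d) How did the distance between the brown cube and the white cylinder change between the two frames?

+0.5

They were about 10.2 units apart before and 10.7 after — 0.5 units further apart.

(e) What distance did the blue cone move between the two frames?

1.2

The blue cone moved from about (1.4, 2.1) to (2.6, 1.8), a distance of √(1.2² + 0.3²) ≈ 1.2.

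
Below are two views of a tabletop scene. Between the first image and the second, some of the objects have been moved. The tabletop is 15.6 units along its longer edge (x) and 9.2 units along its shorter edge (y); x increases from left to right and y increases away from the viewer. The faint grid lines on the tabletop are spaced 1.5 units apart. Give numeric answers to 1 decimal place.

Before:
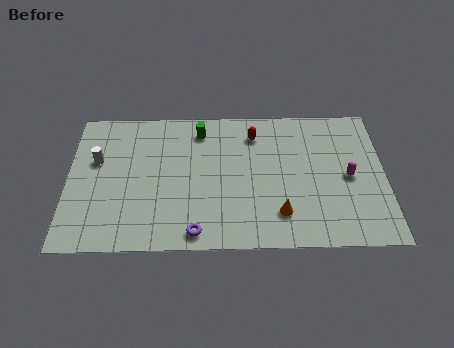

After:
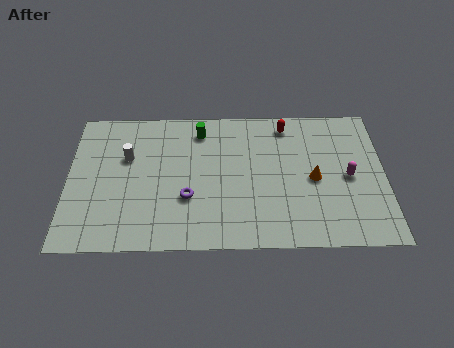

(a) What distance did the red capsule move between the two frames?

1.7

The red capsule was near (9.2, 7.3) before and (10.8, 7.9) after, so it travelled √(1.6² + 0.6²) ≈ 1.7 units.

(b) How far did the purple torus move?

2.2

From (6.3, 1.0) to (5.9, 3.2), the purple torus covered √(0.4² + 2.2²) ≈ 2.2 units.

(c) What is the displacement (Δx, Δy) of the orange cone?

(1.7, 2.2)

The orange cone was at about (10.4, 2.1) and moved to about (12.1, 4.3).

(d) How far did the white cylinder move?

1.5

The white cylinder moved from about (1.4, 5.7) to (2.9, 5.9), a distance of √(1.5² + 0.2²) ≈ 1.5.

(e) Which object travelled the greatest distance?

the orange cone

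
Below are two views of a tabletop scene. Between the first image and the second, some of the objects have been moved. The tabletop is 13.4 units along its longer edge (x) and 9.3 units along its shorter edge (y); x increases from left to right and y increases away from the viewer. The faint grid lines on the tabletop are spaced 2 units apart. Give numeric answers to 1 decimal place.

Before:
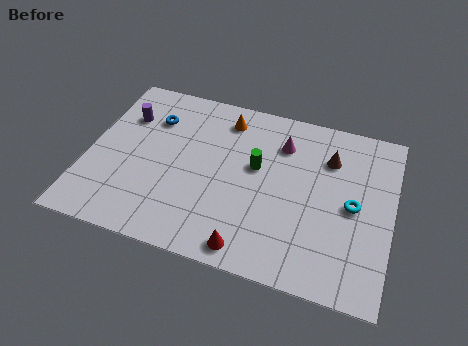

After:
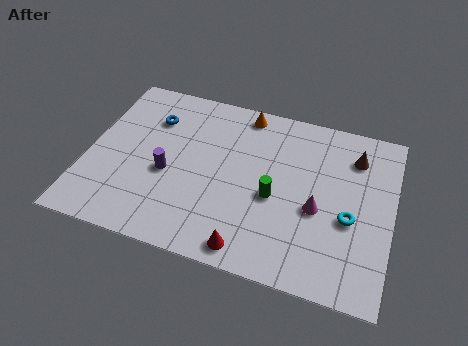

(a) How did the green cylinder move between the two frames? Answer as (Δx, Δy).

(0.9, -1.4)

From the two frames, the green cylinder sits at roughly (7.4, 5.4) before and (8.3, 4.0) after.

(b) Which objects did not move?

the blue torus and the red cone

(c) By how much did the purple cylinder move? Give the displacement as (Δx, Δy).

(2.2, -2.7)

From the two frames, the purple cylinder sits at roughly (1.4, 6.6) before and (3.6, 3.9) after.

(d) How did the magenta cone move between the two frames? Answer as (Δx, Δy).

(1.8, -3.1)

The magenta cone started near (8.4, 7.0) and ended near (10.2, 3.9).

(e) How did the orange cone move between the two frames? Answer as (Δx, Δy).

(0.8, 0.6)

The orange cone started near (5.8, 7.7) and ended near (6.6, 8.3).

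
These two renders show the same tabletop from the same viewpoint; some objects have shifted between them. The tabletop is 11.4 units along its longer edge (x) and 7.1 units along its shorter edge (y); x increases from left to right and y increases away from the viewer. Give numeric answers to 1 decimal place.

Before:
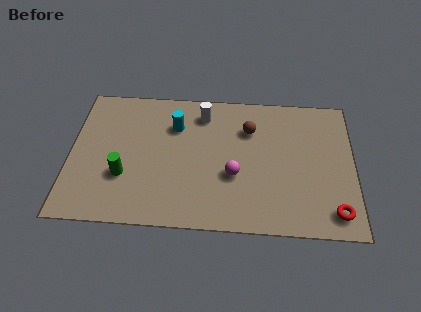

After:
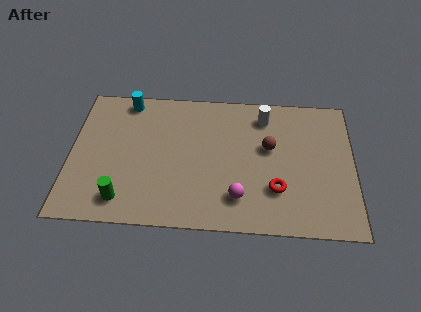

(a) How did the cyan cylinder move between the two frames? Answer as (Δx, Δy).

(-2.0, 1.2)

From the two frames, the cyan cylinder sits at roughly (4.2, 5.1) before and (2.2, 6.3) after.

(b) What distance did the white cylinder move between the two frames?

2.5

From (5.3, 5.8) to (7.8, 5.8), the white cylinder covered √(2.5² + 0.0²) ≈ 2.5 units.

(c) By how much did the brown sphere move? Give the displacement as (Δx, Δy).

(0.8, -0.9)

The brown sphere started near (7.2, 5.1) and ended near (8.0, 4.2).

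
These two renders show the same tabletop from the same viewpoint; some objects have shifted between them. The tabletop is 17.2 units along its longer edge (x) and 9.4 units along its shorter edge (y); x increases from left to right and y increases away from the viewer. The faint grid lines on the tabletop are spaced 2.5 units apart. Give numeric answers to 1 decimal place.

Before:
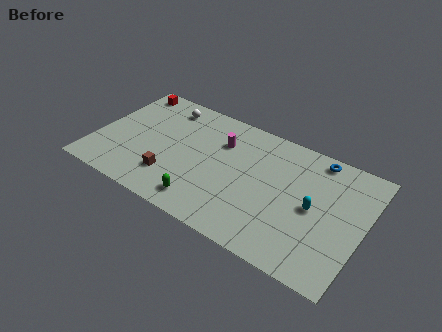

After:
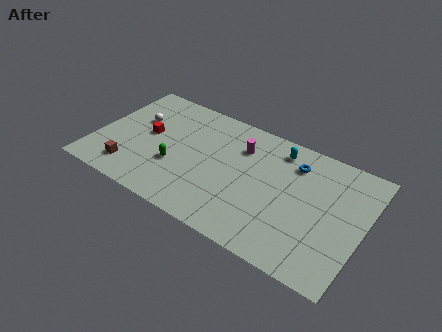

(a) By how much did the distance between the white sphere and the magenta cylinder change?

+2.8

Before: roughly 4.1 units apart; after: 6.9. That's 2.8 units further apart.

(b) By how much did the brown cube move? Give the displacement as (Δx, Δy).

(-2.6, -0.6)

From the two frames, the brown cube sits at roughly (5.2, 2.4) before and (2.6, 1.8) after.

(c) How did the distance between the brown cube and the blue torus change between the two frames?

+0.8

The distance was about 10.5 in the first image and 11.3 in the second, so they moved 0.8 units further apart.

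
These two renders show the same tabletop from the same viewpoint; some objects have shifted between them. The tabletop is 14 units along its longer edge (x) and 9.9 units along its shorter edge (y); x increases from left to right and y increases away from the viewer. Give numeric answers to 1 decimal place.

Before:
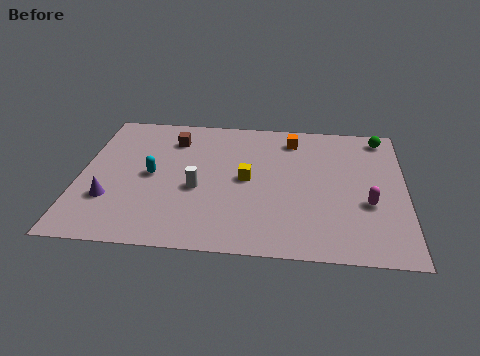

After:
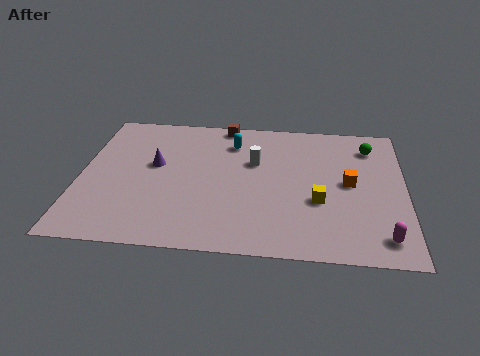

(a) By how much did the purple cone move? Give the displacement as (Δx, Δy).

(1.8, 2.7)

The purple cone started near (1.4, 3.0) and ended near (3.2, 5.7).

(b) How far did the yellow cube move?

3.4

The yellow cube was near (7.2, 5.0) before and (10.3, 3.7) after, so it travelled √(3.1² + 1.3²) ≈ 3.4 units.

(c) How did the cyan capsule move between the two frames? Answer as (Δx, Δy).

(3.4, 2.8)

The cyan capsule started near (3.1, 4.9) and ended near (6.5, 7.7).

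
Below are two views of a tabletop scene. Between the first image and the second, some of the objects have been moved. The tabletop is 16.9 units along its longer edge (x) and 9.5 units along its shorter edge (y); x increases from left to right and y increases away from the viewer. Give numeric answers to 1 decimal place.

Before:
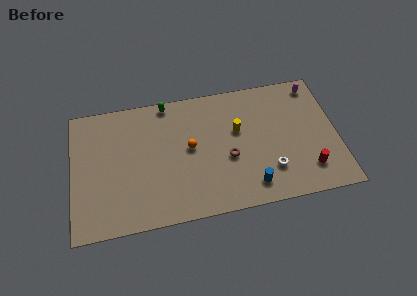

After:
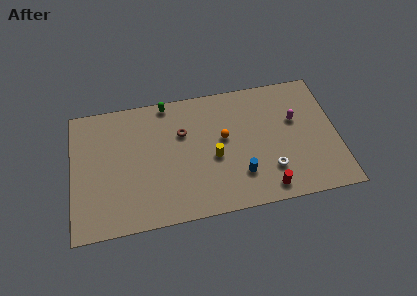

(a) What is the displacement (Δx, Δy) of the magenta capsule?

(-1.4, -2.4)

From the two frames, the magenta capsule sits at roughly (15.7, 8.3) before and (14.3, 5.9) after.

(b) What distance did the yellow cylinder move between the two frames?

2.3

From (10.6, 5.8) to (9.0, 4.1), the yellow cylinder covered √(1.6² + 1.7²) ≈ 2.3 units.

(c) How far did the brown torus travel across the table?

3.7

From (9.9, 3.9) to (7.1, 6.3), the brown torus covered √(2.8² + 2.4²) ≈ 3.7 units.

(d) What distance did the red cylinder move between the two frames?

2.8

The red cylinder moved from about (14.9, 2.1) to (12.2, 1.2), a distance of √(2.7² + 0.9²) ≈ 2.8.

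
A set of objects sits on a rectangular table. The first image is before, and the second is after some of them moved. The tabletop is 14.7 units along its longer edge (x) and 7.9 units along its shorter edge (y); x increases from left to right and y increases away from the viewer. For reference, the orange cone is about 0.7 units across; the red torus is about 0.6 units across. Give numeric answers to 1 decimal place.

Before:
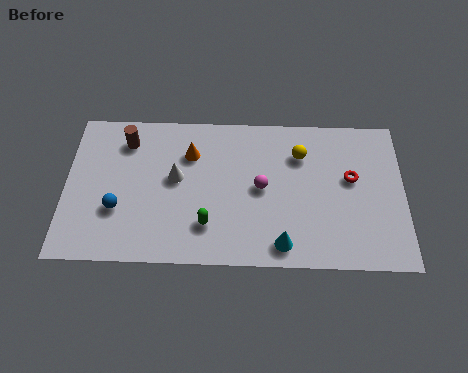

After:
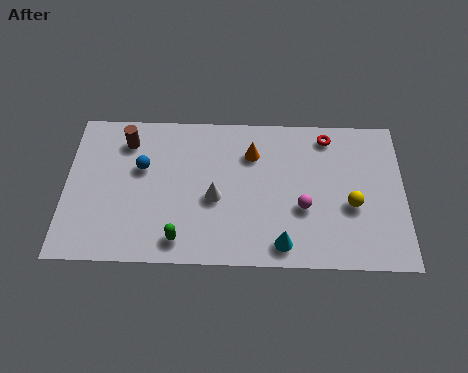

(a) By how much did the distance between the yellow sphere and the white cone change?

+0.3

The distance was about 5.6 in the first image and 5.9 in the second, so they moved 0.3 units further apart.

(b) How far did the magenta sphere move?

2.1

The magenta sphere moved from about (8.5, 4.0) to (10.3, 3.0), a distance of √(1.8² + 1.0²) ≈ 2.1.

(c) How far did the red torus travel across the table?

2.4

From (12.4, 4.6) to (11.4, 6.8), the red torus covered √(1.0² + 2.2²) ≈ 2.4 units.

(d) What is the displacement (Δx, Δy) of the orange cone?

(2.7, 0.1)

The orange cone was at about (5.4, 5.7) and moved to about (8.1, 5.8).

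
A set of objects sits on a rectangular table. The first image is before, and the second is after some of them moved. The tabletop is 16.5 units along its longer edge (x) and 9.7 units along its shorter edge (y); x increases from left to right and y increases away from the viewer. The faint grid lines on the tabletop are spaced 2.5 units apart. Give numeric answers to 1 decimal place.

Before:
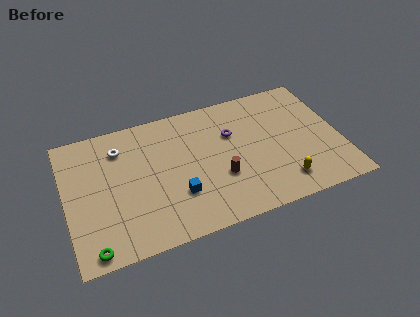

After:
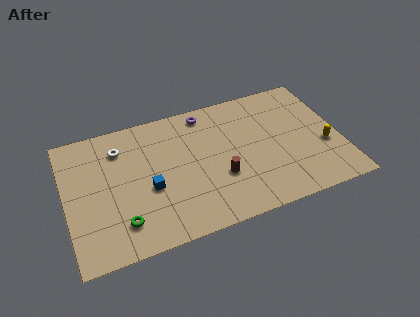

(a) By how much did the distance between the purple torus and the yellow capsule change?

+3.0

The distance was about 5.3 in the first image and 8.3 in the second, so they moved 3.0 units further apart.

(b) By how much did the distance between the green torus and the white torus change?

-1.5

Before: roughly 6.9 units apart; after: 5.4. That's 1.5 units closer together.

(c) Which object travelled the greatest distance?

the yellow capsule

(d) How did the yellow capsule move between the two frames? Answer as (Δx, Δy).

(2.8, 1.9)

The yellow capsule started near (12.7, 1.8) and ended near (15.5, 3.7).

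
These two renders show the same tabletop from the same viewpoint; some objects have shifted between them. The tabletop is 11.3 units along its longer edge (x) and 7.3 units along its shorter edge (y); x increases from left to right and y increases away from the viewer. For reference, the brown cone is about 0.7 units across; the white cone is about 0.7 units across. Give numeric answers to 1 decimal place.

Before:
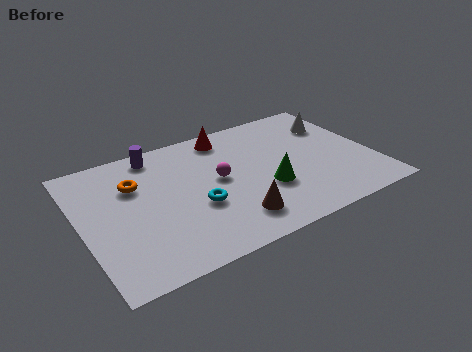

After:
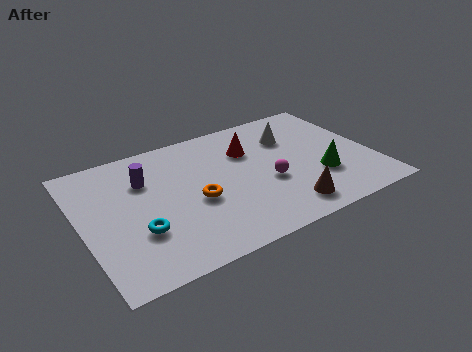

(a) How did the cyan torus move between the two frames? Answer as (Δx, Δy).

(-2.3, -0.4)

The cyan torus was at about (4.3, 2.8) and moved to about (2.0, 2.4).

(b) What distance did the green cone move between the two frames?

2.1

The green cone was near (7.0, 2.6) before and (9.1, 2.4) after, so it travelled √(2.1² + 0.2²) ≈ 2.1 units.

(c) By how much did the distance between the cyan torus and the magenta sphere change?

+3.6

The distance was about 1.5 in the first image and 5.1 in the second, so they moved 3.6 units further apart.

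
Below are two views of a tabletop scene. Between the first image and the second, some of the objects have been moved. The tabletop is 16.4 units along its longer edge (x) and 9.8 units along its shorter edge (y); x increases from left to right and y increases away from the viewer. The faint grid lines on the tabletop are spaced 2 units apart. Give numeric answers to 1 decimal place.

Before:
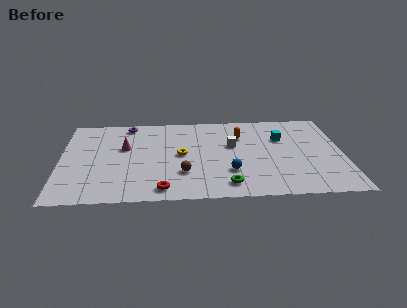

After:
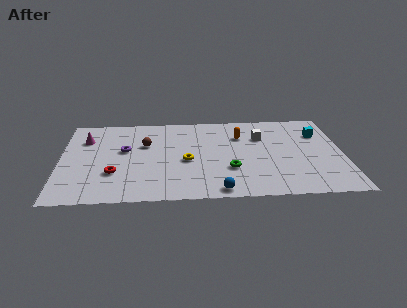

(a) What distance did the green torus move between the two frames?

1.7

The green torus was near (9.6, 1.5) before and (9.8, 3.2) after, so it travelled √(0.2² + 1.7²) ≈ 1.7 units.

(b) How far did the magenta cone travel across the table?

2.5

The magenta cone was near (3.7, 6.0) before and (1.4, 7.1) after, so it travelled √(2.3² + 1.1²) ≈ 2.5 units.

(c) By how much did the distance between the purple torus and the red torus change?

-5.1

Before: roughly 7.8 units apart; after: 2.7. That's 5.1 units closer together.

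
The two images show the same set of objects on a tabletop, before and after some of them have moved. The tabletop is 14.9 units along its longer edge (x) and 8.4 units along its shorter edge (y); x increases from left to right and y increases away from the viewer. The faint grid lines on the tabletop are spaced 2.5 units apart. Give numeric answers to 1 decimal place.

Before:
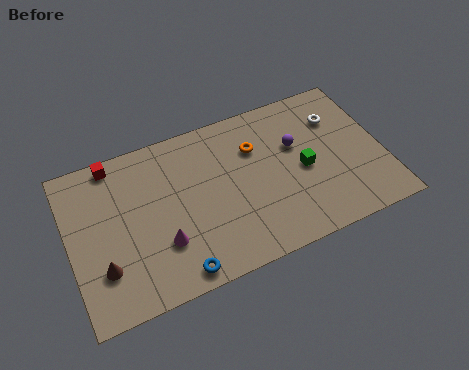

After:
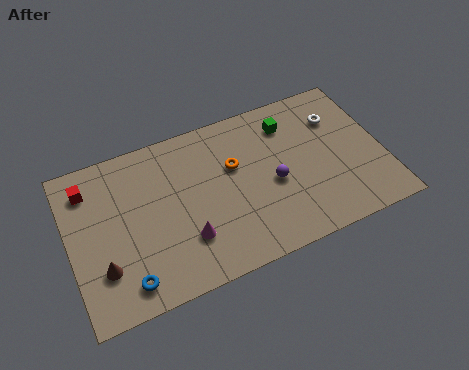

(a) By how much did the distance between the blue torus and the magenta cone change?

+1.3

The distance was about 1.8 in the first image and 3.1 in the second, so they moved 1.3 units further apart.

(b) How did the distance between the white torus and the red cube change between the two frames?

+1.2

They were about 10.7 units apart before and 11.9 after — 1.2 units further apart.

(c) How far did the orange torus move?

1.3

From (9.0, 5.9) to (7.9, 5.3), the orange torus covered √(1.1² + 0.6²) ≈ 1.3 units.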